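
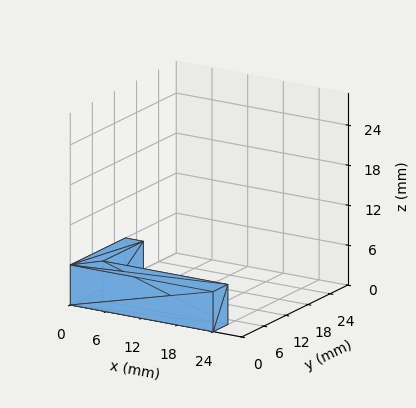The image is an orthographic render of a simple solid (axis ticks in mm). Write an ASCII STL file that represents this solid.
Reading the render: the shape is an L-shaped prism: outer 24 × 15 mm, arm thicknesses ≈ 4 mm (horizontal) and 3 mm (vertical), extruded 6 mm in z (dimensions read to the nearest mm from the axis ticks). For the STL, each face is triangulated and given an outward normal.

solid part
  facet normal 0.0000 0.0000 -1.0000
    outer loop
      vertex 24.000 4.000 0.000
      vertex 24.000 0.000 0.000
      vertex 0.000 0.000 0.000
    endloop
  endfacet
  facet normal 0.0000 0.0000 -1.0000
    outer loop
      vertex 3.000 4.000 0.000
      vertex 24.000 4.000 0.000
      vertex 0.000 0.000 0.000
    endloop
  endfacet
  facet normal 0.0000 0.0000 -1.0000
    outer loop
      vertex 3.000 15.000 0.000
      vertex 3.000 4.000 0.000
      vertex 0.000 0.000 0.000
    endloop
  endfacet
  facet normal 0.0000 0.0000 -1.0000
    outer loop
      vertex 0.000 15.000 0.000
      vertex 3.000 15.000 0.000
      vertex 0.000 0.000 0.000
    endloop
  endfacet
  facet normal 0.0000 0.0000 1.0000
    outer loop
      vertex 0.000 0.000 6.000
      vertex 24.000 0.000 6.000
      vertex 24.000 4.000 6.000
    endloop
  endfacet
  facet normal 0.0000 0.0000 1.0000
    outer loop
      vertex 0.000 0.000 6.000
      vertex 24.000 4.000 6.000
      vertex 3.000 4.000 6.000
    endloop
  endfacet
  facet normal 0.0000 0.0000 1.0000
    outer loop
      vertex 0.000 0.000 6.000
      vertex 3.000 4.000 6.000
      vertex 3.000 15.000 6.000
    endloop
  endfacet
  facet normal 0.0000 0.0000 1.0000
    outer loop
      vertex 0.000 0.000 6.000
      vertex 3.000 15.000 6.000
      vertex 0.000 15.000 6.000
    endloop
  endfacet
  facet normal 0.0000 -1.0000 0.0000
    outer loop
      vertex 0.000 0.000 0.000
      vertex 24.000 0.000 0.000
      vertex 24.000 0.000 6.000
    endloop
  endfacet
  facet normal 0.0000 -1.0000 0.0000
    outer loop
      vertex 0.000 0.000 0.000
      vertex 24.000 0.000 6.000
      vertex 0.000 0.000 6.000
    endloop
  endfacet
  facet normal 1.0000 0.0000 0.0000
    outer loop
      vertex 24.000 0.000 0.000
      vertex 24.000 4.000 0.000
      vertex 24.000 4.000 6.000
    endloop
  endfacet
  facet normal 1.0000 0.0000 0.0000
    outer loop
      vertex 24.000 0.000 0.000
      vertex 24.000 4.000 6.000
      vertex 24.000 0.000 6.000
    endloop
  endfacet
  facet normal 0.0000 1.0000 0.0000
    outer loop
      vertex 24.000 4.000 0.000
      vertex 3.000 4.000 0.000
      vertex 3.000 4.000 6.000
    endloop
  endfacet
  facet normal 0.0000 1.0000 0.0000
    outer loop
      vertex 24.000 4.000 0.000
      vertex 3.000 4.000 6.000
      vertex 24.000 4.000 6.000
    endloop
  endfacet
  facet normal 1.0000 0.0000 0.0000
    outer loop
      vertex 3.000 4.000 0.000
      vertex 3.000 15.000 0.000
      vertex 3.000 15.000 6.000
    endloop
  endfacet
  facet normal 1.0000 0.0000 0.0000
    outer loop
      vertex 3.000 4.000 0.000
      vertex 3.000 15.000 6.000
      vertex 3.000 4.000 6.000
    endloop
  endfacet
  facet normal 0.0000 1.0000 0.0000
    outer loop
      vertex 3.000 15.000 0.000
      vertex 0.000 15.000 0.000
      vertex 0.000 15.000 6.000
    endloop
  endfacet
  facet normal 0.0000 1.0000 0.0000
    outer loop
      vertex 3.000 15.000 0.000
      vertex 0.000 15.000 6.000
      vertex 3.000 15.000 6.000
    endloop
  endfacet
  facet normal -1.0000 0.0000 0.0000
    outer loop
      vertex 0.000 15.000 0.000
      vertex 0.000 0.000 0.000
      vertex 0.000 0.000 6.000
    endloop
  endfacet
  facet normal -1.0000 0.0000 0.0000
    outer loop
      vertex 0.000 15.000 0.000
      vertex 0.000 0.000 6.000
      vertex 0.000 15.000 6.000
    endloop
  endfacet
endsolid part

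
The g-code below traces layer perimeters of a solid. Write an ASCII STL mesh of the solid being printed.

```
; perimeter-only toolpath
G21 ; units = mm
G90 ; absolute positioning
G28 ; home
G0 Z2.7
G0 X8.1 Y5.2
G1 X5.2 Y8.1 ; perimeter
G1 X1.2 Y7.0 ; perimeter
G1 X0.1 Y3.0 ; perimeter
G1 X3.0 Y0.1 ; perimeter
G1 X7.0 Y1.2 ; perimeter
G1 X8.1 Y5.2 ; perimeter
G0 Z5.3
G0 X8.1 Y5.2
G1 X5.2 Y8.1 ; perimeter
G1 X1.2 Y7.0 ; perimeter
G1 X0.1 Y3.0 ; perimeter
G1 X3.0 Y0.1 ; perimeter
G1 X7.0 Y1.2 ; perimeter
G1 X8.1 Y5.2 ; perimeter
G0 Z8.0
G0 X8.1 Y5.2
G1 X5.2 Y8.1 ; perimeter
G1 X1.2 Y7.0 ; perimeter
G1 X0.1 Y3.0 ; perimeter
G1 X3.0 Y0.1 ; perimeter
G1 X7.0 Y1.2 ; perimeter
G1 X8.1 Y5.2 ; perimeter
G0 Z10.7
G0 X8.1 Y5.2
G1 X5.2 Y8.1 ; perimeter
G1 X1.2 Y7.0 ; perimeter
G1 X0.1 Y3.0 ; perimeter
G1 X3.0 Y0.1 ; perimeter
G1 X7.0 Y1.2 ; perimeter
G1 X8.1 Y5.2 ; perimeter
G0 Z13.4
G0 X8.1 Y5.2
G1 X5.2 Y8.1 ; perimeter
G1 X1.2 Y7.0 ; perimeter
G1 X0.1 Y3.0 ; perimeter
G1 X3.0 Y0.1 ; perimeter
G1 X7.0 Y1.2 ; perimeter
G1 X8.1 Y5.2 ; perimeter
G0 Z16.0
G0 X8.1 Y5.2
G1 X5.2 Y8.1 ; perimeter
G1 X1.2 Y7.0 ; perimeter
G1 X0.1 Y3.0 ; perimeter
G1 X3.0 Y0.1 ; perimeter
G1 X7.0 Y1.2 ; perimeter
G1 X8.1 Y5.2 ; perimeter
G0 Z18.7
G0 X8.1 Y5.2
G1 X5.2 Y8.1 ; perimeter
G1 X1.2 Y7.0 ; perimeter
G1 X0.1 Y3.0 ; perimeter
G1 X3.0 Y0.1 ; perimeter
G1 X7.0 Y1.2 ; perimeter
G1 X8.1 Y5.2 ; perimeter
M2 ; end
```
solid part
  facet normal 0.0000 0.0000 -1.0000
    outer loop
      vertex 1.2 7.0 0.0
      vertex 5.2 8.1 0.0
      vertex 8.1 5.2 0.0
    endloop
  endfacet
  facet normal 0.0000 0.0000 -1.0000
    outer loop
      vertex 0.1 3.0 0.0
      vertex 1.2 7.0 0.0
      vertex 8.1 5.2 0.0
    endloop
  endfacet
  facet normal 0.0000 0.0000 -1.0000
    outer loop
      vertex 3.0 0.1 0.0
      vertex 0.1 3.0 0.0
      vertex 8.1 5.2 0.0
    endloop
  endfacet
  facet normal 0.0000 0.0000 -1.0000
    outer loop
      vertex 7.0 1.2 0.0
      vertex 3.0 0.1 0.0
      vertex 8.1 5.2 0.0
    endloop
  endfacet
  facet normal 0.0000 0.0000 1.0000
    outer loop
      vertex 8.1 5.2 18.7
      vertex 5.2 8.1 18.7
      vertex 1.2 7.0 18.7
    endloop
  endfacet
  facet normal 0.0000 0.0000 1.0000
    outer loop
      vertex 8.1 5.2 18.7
      vertex 1.2 7.0 18.7
      vertex 0.1 3.0 18.7
    endloop
  endfacet
  facet normal 0.0000 0.0000 1.0000
    outer loop
      vertex 8.1 5.2 18.7
      vertex 0.1 3.0 18.7
      vertex 3.0 0.1 18.7
    endloop
  endfacet
  facet normal 0.0000 0.0000 1.0000
    outer loop
      vertex 8.1 5.2 18.7
      vertex 3.0 0.1 18.7
      vertex 7.0 1.2 18.7
    endloop
  endfacet
  facet normal 0.7071 0.7071 0.0000
    outer loop
      vertex 8.1 5.2 0.0
      vertex 5.2 8.1 0.0
      vertex 5.2 8.1 18.7
    endloop
  endfacet
  facet normal 0.7071 0.7071 0.0000
    outer loop
      vertex 8.1 5.2 0.0
      vertex 5.2 8.1 18.7
      vertex 8.1 5.2 18.7
    endloop
  endfacet
  facet normal -0.2652 0.9642 0.0000
    outer loop
      vertex 5.2 8.1 0.0
      vertex 1.2 7.0 0.0
      vertex 1.2 7.0 18.7
    endloop
  endfacet
  facet normal -0.2652 0.9642 0.0000
    outer loop
      vertex 5.2 8.1 0.0
      vertex 1.2 7.0 18.7
      vertex 5.2 8.1 18.7
    endloop
  endfacet
  facet normal -0.9642 0.2652 0.0000
    outer loop
      vertex 1.2 7.0 0.0
      vertex 0.1 3.0 0.0
      vertex 0.1 3.0 18.7
    endloop
  endfacet
  facet normal -0.9642 0.2652 0.0000
    outer loop
      vertex 1.2 7.0 0.0
      vertex 0.1 3.0 18.7
      vertex 1.2 7.0 18.7
    endloop
  endfacet
  facet normal -0.7071 -0.7071 0.0000
    outer loop
      vertex 0.1 3.0 0.0
      vertex 3.0 0.1 0.0
      vertex 3.0 0.1 18.7
    endloop
  endfacet
  facet normal -0.7071 -0.7071 0.0000
    outer loop
      vertex 0.1 3.0 0.0
      vertex 3.0 0.1 18.7
      vertex 0.1 3.0 18.7
    endloop
  endfacet
  facet normal 0.2652 -0.9642 0.0000
    outer loop
      vertex 3.0 0.1 0.0
      vertex 7.0 1.2 0.0
      vertex 7.0 1.2 18.7
    endloop
  endfacet
  facet normal 0.2652 -0.9642 0.0000
    outer loop
      vertex 3.0 0.1 0.0
      vertex 7.0 1.2 18.7
      vertex 3.0 0.1 18.7
    endloop
  endfacet
  facet normal 0.9642 -0.2652 0.0000
    outer loop
      vertex 7.0 1.2 0.0
      vertex 8.1 5.2 0.0
      vertex 8.1 5.2 18.7
    endloop
  endfacet
  facet normal 0.9642 -0.2652 0.0000
    outer loop
      vertex 7.0 1.2 0.0
      vertex 8.1 5.2 18.7
      vertex 7.0 1.2 18.7
    endloop
  endfacet
endsolid part

The G0 Z moves step by Δz≈2.7 mm. Every layer's G1 loop is the same polygon, so the solid is a straight extrusion of it from z=0 to z≈18.7. Closing with flat bottom and top caps and triangulating gives 20 facets — a regular 6-sided prism (a cylinder approximated with 6 flat sides), circumscribed radius ≈ 4.1 mm, height ≈ 18.7 mm.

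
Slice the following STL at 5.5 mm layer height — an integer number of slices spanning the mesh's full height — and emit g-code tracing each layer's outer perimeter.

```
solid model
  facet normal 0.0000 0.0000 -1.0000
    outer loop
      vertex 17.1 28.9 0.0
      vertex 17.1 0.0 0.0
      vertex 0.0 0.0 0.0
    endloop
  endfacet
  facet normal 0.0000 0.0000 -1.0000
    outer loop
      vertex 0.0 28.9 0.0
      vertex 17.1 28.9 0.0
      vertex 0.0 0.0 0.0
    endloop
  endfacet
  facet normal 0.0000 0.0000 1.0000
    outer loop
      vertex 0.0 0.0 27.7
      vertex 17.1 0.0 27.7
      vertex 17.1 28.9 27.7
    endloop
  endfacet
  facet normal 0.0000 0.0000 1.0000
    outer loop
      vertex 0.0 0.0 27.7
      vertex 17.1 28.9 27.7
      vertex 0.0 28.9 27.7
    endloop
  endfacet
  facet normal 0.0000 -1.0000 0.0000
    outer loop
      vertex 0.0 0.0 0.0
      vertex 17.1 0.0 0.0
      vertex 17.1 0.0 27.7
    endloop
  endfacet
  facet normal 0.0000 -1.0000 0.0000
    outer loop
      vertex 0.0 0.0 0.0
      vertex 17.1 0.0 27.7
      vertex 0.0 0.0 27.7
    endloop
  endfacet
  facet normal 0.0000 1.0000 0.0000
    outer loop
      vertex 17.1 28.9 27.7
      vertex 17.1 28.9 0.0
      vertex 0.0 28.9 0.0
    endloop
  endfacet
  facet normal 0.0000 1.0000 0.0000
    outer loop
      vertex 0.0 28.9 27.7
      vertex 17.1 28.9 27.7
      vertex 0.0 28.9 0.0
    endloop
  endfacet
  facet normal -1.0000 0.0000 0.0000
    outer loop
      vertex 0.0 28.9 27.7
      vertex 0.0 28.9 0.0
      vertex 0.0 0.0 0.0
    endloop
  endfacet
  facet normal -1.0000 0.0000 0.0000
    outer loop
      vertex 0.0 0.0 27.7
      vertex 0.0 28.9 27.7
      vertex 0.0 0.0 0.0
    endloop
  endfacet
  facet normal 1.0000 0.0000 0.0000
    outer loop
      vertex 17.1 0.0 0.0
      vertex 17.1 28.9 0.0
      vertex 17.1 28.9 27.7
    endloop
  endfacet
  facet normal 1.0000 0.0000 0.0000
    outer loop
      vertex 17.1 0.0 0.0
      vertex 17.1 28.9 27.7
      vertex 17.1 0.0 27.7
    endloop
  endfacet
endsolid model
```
; perimeter-only toolpath
G21 ; units = mm
G90 ; absolute positioning
G28 ; home
; layer 1
G0 Z5.5
G0 X0.0 Y0.0
G1 X17.1 Y0.0
G1 X17.1 Y28.9
G1 X0.0 Y28.9
G1 X0.0 Y0.0
; layer 2
G0 Z11.1
G0 X0.0 Y0.0
G1 X17.1 Y0.0
G1 X17.1 Y28.9
G1 X0.0 Y28.9
G1 X0.0 Y0.0
; layer 3
G0 Z16.6
G0 X0.0 Y0.0
G1 X17.1 Y0.0
G1 X17.1 Y28.9
G1 X0.0 Y28.9
G1 X0.0 Y0.0
; layer 4
G0 Z22.2
G0 X0.0 Y0.0
G1 X17.1 Y0.0
G1 X17.1 Y28.9
G1 X0.0 Y28.9
G1 X0.0 Y0.0
; layer 5
G0 Z27.7
G0 X0.0 Y0.0
G1 X17.1 Y0.0
G1 X17.1 Y28.9
G1 X0.0 Y28.9
G1 X0.0 Y0.0
M2 ; end

The solid is a rectangular box, roughly 17.1 × 28.9 mm footprint and 27.7 mm tall. Slicing at Δz = 5.5 mm — 5 equal slices spanning the solid's height, so layer i sits at z = i·h/5 — gives 5 non-empty perimeters. Each is a 4-segment closed polygon; G0 lifts to the layer z and rapids to the start vertex, then G1 traces the edges.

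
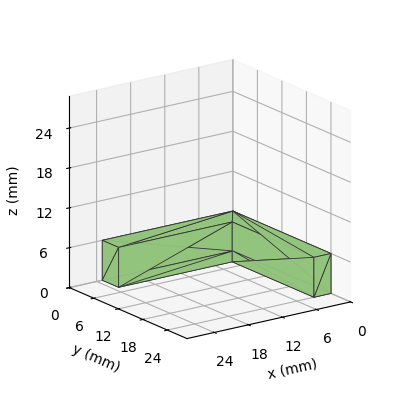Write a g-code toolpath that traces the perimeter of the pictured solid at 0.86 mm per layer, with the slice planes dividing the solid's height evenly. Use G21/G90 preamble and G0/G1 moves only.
Reading the render: the shape is an L-shaped prism: outer 23 × 24 mm, arm thicknesses ≈ 4 mm (horizontal) and 3 mm (vertical), extruded 6 mm in z (dimensions read to the nearest mm from the axis ticks). For the g-code, the solid's height is divided into equal slices at the stated Δz and each level perimeter traced with G1 moves after a G0 lift.

; perimeter-only toolpath
G21 ; units = mm
G90 ; absolute positioning
G28 ; home
; layer 1
G0 Z0.86
G0 X0.00 Y0.00
G1 X23.00 Y0.00
G1 X23.00 Y4.00
G1 X3.00 Y4.00
G1 X3.00 Y24.00
G1 X0.00 Y24.00
G1 X0.00 Y0.00
; layer 2
G0 Z1.71
G0 X0.00 Y0.00
G1 X23.00 Y0.00
G1 X23.00 Y4.00
G1 X3.00 Y4.00
G1 X3.00 Y24.00
G1 X0.00 Y24.00
G1 X0.00 Y0.00
; layer 3
G0 Z2.57
G0 X0.00 Y0.00
G1 X23.00 Y0.00
G1 X23.00 Y4.00
G1 X3.00 Y4.00
G1 X3.00 Y24.00
G1 X0.00 Y24.00
G1 X0.00 Y0.00
; layer 4
G0 Z3.43
G0 X0.00 Y0.00
G1 X23.00 Y0.00
G1 X23.00 Y4.00
G1 X3.00 Y4.00
G1 X3.00 Y24.00
G1 X0.00 Y24.00
G1 X0.00 Y0.00
; layer 5
G0 Z4.29
G0 X0.00 Y0.00
G1 X23.00 Y0.00
G1 X23.00 Y4.00
G1 X3.00 Y4.00
G1 X3.00 Y24.00
G1 X0.00 Y24.00
G1 X0.00 Y0.00
; layer 6
G0 Z5.14
G0 X0.00 Y0.00
G1 X23.00 Y0.00
G1 X23.00 Y4.00
G1 X3.00 Y4.00
G1 X3.00 Y24.00
G1 X0.00 Y24.00
G1 X0.00 Y0.00
; layer 7
G0 Z6.00
G0 X0.00 Y0.00
G1 X23.00 Y0.00
G1 X23.00 Y4.00
G1 X3.00 Y4.00
G1 X3.00 Y24.00
G1 X0.00 Y24.00
G1 X0.00 Y0.00
M2 ; end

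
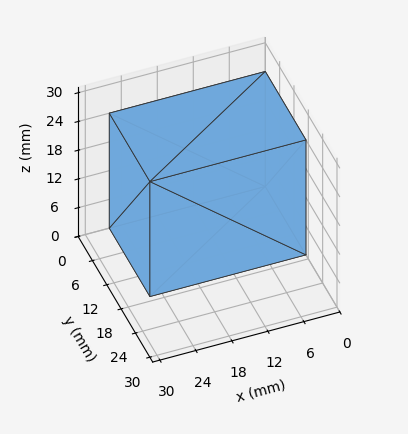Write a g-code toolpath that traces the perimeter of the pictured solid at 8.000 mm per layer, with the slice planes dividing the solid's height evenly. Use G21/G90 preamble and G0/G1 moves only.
Reading the render: the shape is a rectangular box, roughly 26 × 17 mm footprint and 24 mm tall (dimensions read to the nearest mm from the axis ticks). For the g-code, the solid's height is divided into equal slices at the stated Δz and each level perimeter traced with G1 moves after a G0 lift.

; perimeter-only toolpath
G21 ; units = mm
G90 ; absolute positioning
G28 ; home
; layer 1
G0 Z8.000
G0 X0.000 Y0.000
G1 X26.000 Y0.000
G1 X26.000 Y17.000
G1 X0.000 Y17.000
G1 X0.000 Y0.000
; layer 2
G0 Z16.000
G0 X0.000 Y0.000
G1 X26.000 Y0.000
G1 X26.000 Y17.000
G1 X0.000 Y17.000
G1 X0.000 Y0.000
; layer 3
G0 Z24.000
G0 X0.000 Y0.000
G1 X26.000 Y0.000
G1 X26.000 Y17.000
G1 X0.000 Y17.000
G1 X0.000 Y0.000
M2 ; end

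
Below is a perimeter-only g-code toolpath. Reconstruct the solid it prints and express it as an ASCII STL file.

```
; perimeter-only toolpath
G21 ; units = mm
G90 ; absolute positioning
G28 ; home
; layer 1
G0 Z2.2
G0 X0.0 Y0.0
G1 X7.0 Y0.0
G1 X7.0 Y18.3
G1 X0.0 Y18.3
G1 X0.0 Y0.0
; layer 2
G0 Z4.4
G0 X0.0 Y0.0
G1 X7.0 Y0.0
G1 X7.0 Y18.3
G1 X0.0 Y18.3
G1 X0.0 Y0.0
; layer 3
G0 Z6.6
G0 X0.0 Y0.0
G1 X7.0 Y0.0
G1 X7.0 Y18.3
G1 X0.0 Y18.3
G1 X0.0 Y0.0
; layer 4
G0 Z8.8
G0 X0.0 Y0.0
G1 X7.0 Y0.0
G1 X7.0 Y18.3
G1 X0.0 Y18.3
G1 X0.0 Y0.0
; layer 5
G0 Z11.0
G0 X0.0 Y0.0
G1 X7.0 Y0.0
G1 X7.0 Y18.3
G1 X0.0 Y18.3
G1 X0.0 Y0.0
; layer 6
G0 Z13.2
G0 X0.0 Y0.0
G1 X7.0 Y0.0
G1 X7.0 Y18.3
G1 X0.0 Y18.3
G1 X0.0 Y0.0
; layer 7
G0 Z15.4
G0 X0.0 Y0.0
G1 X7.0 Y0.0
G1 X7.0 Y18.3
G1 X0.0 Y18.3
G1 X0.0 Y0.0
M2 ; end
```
solid part
  facet normal 0.0000 0.0000 -1.0000
    outer loop
      vertex 7.0 18.3 0.0
      vertex 7.0 0.0 0.0
      vertex 0.0 0.0 0.0
    endloop
  endfacet
  facet normal 0.0000 0.0000 -1.0000
    outer loop
      vertex 0.0 18.3 0.0
      vertex 7.0 18.3 0.0
      vertex 0.0 0.0 0.0
    endloop
  endfacet
  facet normal 0.0000 0.0000 1.0000
    outer loop
      vertex 0.0 0.0 15.4
      vertex 7.0 0.0 15.4
      vertex 7.0 18.3 15.4
    endloop
  endfacet
  facet normal 0.0000 0.0000 1.0000
    outer loop
      vertex 0.0 0.0 15.4
      vertex 7.0 18.3 15.4
      vertex 0.0 18.3 15.4
    endloop
  endfacet
  facet normal 0.0000 -1.0000 0.0000
    outer loop
      vertex 0.0 0.0 0.0
      vertex 7.0 0.0 0.0
      vertex 7.0 0.0 15.4
    endloop
  endfacet
  facet normal 0.0000 -1.0000 0.0000
    outer loop
      vertex 0.0 0.0 0.0
      vertex 7.0 0.0 15.4
      vertex 0.0 0.0 15.4
    endloop
  endfacet
  facet normal 0.0000 1.0000 0.0000
    outer loop
      vertex 7.0 18.3 15.4
      vertex 7.0 18.3 0.0
      vertex 0.0 18.3 0.0
    endloop
  endfacet
  facet normal 0.0000 1.0000 0.0000
    outer loop
      vertex 0.0 18.3 15.4
      vertex 7.0 18.3 15.4
      vertex 0.0 18.3 0.0
    endloop
  endfacet
  facet normal -1.0000 0.0000 0.0000
    outer loop
      vertex 0.0 18.3 15.4
      vertex 0.0 18.3 0.0
      vertex 0.0 0.0 0.0
    endloop
  endfacet
  facet normal -1.0000 0.0000 0.0000
    outer loop
      vertex 0.0 0.0 15.4
      vertex 0.0 18.3 15.4
      vertex 0.0 0.0 0.0
    endloop
  endfacet
  facet normal 1.0000 0.0000 0.0000
    outer loop
      vertex 7.0 0.0 0.0
      vertex 7.0 18.3 0.0
      vertex 7.0 18.3 15.4
    endloop
  endfacet
  facet normal 1.0000 0.0000 0.0000
    outer loop
      vertex 7.0 0.0 0.0
      vertex 7.0 18.3 15.4
      vertex 7.0 0.0 15.4
    endloop
  endfacet
endsolid part

The G0 Z moves step by Δz≈2.2 mm. Every layer's G1 loop is the same polygon, so the solid is a straight extrusion of it from z=0 to z≈15.4. Closing with flat bottom and top caps and triangulating gives 12 facets — a rectangular box, roughly 7 × 18.3 mm footprint and 15.4 mm tall.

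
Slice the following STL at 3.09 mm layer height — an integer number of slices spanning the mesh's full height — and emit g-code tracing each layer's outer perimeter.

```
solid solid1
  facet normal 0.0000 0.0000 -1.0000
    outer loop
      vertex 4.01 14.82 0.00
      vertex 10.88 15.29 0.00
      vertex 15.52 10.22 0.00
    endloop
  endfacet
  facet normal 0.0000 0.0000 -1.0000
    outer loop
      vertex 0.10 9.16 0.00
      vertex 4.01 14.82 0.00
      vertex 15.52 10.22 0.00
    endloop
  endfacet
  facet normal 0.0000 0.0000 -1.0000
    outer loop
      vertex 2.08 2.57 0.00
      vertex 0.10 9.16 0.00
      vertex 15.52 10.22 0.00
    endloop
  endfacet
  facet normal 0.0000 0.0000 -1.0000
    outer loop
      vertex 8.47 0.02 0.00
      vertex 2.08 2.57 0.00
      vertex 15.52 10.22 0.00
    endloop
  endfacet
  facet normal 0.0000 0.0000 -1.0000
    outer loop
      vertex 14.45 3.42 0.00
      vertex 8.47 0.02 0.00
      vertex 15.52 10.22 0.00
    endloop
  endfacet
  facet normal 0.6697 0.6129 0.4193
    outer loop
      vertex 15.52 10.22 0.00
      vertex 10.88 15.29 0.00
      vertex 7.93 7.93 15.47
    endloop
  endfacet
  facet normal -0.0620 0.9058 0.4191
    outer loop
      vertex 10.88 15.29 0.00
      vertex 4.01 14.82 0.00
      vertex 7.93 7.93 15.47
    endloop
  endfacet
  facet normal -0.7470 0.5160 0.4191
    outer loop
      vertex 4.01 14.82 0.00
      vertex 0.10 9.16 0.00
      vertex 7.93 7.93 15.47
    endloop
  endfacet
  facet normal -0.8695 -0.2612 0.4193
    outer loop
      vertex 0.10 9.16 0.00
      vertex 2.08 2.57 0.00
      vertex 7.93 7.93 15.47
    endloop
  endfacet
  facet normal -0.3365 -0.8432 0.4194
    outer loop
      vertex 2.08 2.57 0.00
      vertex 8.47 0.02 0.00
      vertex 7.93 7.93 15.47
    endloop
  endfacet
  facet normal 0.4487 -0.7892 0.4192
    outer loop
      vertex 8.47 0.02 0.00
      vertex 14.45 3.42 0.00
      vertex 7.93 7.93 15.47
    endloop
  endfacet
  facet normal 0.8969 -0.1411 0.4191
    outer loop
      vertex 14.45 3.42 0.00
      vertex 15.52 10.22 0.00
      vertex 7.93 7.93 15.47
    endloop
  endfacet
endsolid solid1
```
; perimeter-only toolpath
G21 ; units = mm
G90 ; absolute positioning
G28 ; home
; layer 1
G0 Z3.09
G0 X14.00 Y9.76
G1 X10.29 Y13.82
G1 X4.79 Y13.44
G1 X1.67 Y8.91
G1 X3.25 Y3.64
G1 X8.36 Y1.60
G1 X13.15 Y4.32
G1 X14.00 Y9.76
; layer 2
G0 Z6.19
G0 X12.48 Y9.30
G1 X9.70 Y12.35
G1 X5.58 Y12.06
G1 X3.23 Y8.67
G1 X4.42 Y4.71
G1 X8.25 Y3.18
G1 X11.84 Y5.22
G1 X12.48 Y9.30
; layer 3
G0 Z9.28
G0 X10.97 Y8.85
G1 X9.11 Y10.87
G1 X6.36 Y10.69
G1 X4.80 Y8.42
G1 X5.59 Y5.79
G1 X8.15 Y4.77
G1 X10.54 Y6.13
G1 X10.97 Y8.85
; layer 4
G0 Z12.38
G0 X9.45 Y8.39
G1 X8.52 Y9.40
G1 X7.15 Y9.31
G1 X6.36 Y8.18
G1 X6.76 Y6.86
G1 X8.04 Y6.35
G1 X9.23 Y7.03
G1 X9.45 Y8.39
M2 ; end

The solid is a regular 7-sided pyramid, base circumscribed radius ≈ 7.93 mm, apex at z ≈ 15.5 mm. Slicing at Δz = 3.09 mm — 5 equal slices spanning the solid's height, so layer i sits at z = i·h/5 — gives 4 non-empty perimeters. Each is a 7-segment closed polygon; G0 lifts to the layer z and rapids to the start vertex, then G1 traces the edges. The cross-section shrinks linearly with z (the slice at the apex is degenerate and omitted).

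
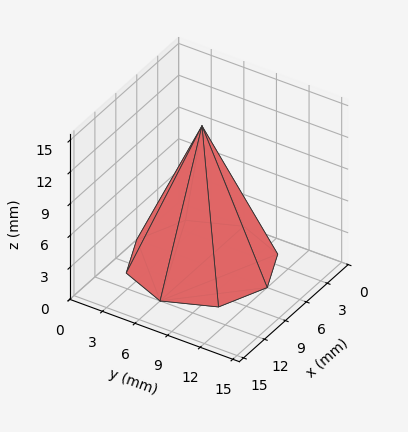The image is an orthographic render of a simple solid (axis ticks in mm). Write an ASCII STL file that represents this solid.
Reading the render: the shape is a regular 8-sided pyramid, base circumscribed radius ≈ 6 mm, apex at z ≈ 13 mm (dimensions read to the nearest mm from the axis ticks). For the STL, each face is triangulated and given an outward normal.

solid part
  facet normal 0.0000 0.0000 -1.0000
    outer loop
      vertex 6.000 12.000 0.000
      vertex 10.243 10.243 0.000
      vertex 12.000 6.000 0.000
    endloop
  endfacet
  facet normal 0.0000 0.0000 -1.0000
    outer loop
      vertex 1.757 10.243 0.000
      vertex 6.000 12.000 0.000
      vertex 12.000 6.000 0.000
    endloop
  endfacet
  facet normal 0.0000 0.0000 -1.0000
    outer loop
      vertex 0.000 6.000 0.000
      vertex 1.757 10.243 0.000
      vertex 12.000 6.000 0.000
    endloop
  endfacet
  facet normal 0.0000 0.0000 -1.0000
    outer loop
      vertex 1.757 1.757 0.000
      vertex 0.000 6.000 0.000
      vertex 12.000 6.000 0.000
    endloop
  endfacet
  facet normal 0.0000 0.0000 -1.0000
    outer loop
      vertex 6.000 0.000 0.000
      vertex 1.757 1.757 0.000
      vertex 12.000 6.000 0.000
    endloop
  endfacet
  facet normal 0.0000 0.0000 -1.0000
    outer loop
      vertex 10.243 1.757 0.000
      vertex 6.000 0.000 0.000
      vertex 12.000 6.000 0.000
    endloop
  endfacet
  facet normal 0.8499 0.3519 0.3922
    outer loop
      vertex 12.000 6.000 0.000
      vertex 10.243 10.243 0.000
      vertex 6.000 6.000 13.000
    endloop
  endfacet
  facet normal 0.3519 0.8499 0.3922
    outer loop
      vertex 10.243 10.243 0.000
      vertex 6.000 12.000 0.000
      vertex 6.000 6.000 13.000
    endloop
  endfacet
  facet normal -0.3519 0.8499 0.3922
    outer loop
      vertex 6.000 12.000 0.000
      vertex 1.757 10.243 0.000
      vertex 6.000 6.000 13.000
    endloop
  endfacet
  facet normal -0.8499 0.3519 0.3922
    outer loop
      vertex 1.757 10.243 0.000
      vertex 0.000 6.000 0.000
      vertex 6.000 6.000 13.000
    endloop
  endfacet
  facet normal -0.8499 -0.3519 0.3922
    outer loop
      vertex 0.000 6.000 0.000
      vertex 1.757 1.757 0.000
      vertex 6.000 6.000 13.000
    endloop
  endfacet
  facet normal -0.3519 -0.8499 0.3922
    outer loop
      vertex 1.757 1.757 0.000
      vertex 6.000 0.000 0.000
      vertex 6.000 6.000 13.000
    endloop
  endfacet
  facet normal 0.3519 -0.8499 0.3922
    outer loop
      vertex 6.000 0.000 0.000
      vertex 10.243 1.757 0.000
      vertex 6.000 6.000 13.000
    endloop
  endfacet
  facet normal 0.8499 -0.3519 0.3922
    outer loop
      vertex 10.243 1.757 0.000
      vertex 12.000 6.000 0.000
      vertex 6.000 6.000 13.000
    endloop
  endfacet
endsolid part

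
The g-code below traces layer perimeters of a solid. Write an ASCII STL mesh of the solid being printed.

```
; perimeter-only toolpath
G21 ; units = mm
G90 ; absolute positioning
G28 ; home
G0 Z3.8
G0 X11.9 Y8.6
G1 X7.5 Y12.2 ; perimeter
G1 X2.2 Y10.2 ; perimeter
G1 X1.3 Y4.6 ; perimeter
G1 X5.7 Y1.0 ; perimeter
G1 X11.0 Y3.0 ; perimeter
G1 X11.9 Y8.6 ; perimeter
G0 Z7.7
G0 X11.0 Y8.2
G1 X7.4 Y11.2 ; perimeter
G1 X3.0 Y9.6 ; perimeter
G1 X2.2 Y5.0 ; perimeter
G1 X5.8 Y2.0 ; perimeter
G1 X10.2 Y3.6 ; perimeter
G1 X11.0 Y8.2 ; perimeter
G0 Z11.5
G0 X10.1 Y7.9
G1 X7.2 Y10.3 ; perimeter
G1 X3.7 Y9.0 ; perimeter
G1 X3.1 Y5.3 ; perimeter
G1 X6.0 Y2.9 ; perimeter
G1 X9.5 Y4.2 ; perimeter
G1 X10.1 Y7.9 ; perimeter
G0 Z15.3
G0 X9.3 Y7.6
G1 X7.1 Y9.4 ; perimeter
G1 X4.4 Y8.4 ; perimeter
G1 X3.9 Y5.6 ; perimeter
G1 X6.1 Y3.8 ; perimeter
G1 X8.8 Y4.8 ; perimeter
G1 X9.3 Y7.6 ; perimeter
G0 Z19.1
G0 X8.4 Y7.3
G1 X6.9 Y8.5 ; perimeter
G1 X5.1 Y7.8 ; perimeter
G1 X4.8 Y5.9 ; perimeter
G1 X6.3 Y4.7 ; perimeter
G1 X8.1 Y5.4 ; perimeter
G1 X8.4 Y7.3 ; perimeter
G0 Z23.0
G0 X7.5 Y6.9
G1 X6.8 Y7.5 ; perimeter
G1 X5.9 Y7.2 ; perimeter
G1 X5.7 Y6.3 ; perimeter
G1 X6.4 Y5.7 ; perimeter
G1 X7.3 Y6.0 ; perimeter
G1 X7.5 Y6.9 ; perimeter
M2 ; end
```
solid part
  facet normal 0.0000 0.0000 -1.0000
    outer loop
      vertex 1.5 10.8 0.0
      vertex 7.7 13.1 0.0
      vertex 12.8 8.9 0.0
    endloop
  endfacet
  facet normal 0.0000 0.0000 -1.0000
    outer loop
      vertex 0.4 4.3 0.0
      vertex 1.5 10.8 0.0
      vertex 12.8 8.9 0.0
    endloop
  endfacet
  facet normal 0.0000 0.0000 -1.0000
    outer loop
      vertex 5.5 0.1 0.0
      vertex 0.4 4.3 0.0
      vertex 12.8 8.9 0.0
    endloop
  endfacet
  facet normal 0.0000 0.0000 -1.0000
    outer loop
      vertex 11.7 2.4 0.0
      vertex 5.5 0.1 0.0
      vertex 12.8 8.9 0.0
    endloop
  endfacet
  facet normal 0.6217 0.7549 0.2086
    outer loop
      vertex 12.8 8.9 0.0
      vertex 7.7 13.1 0.0
      vertex 6.6 6.6 26.8
    endloop
  endfacet
  facet normal -0.3402 0.9170 0.2084
    outer loop
      vertex 7.7 13.1 0.0
      vertex 1.5 10.8 0.0
      vertex 6.6 6.6 26.8
    endloop
  endfacet
  facet normal -0.9642 0.1632 0.2091
    outer loop
      vertex 1.5 10.8 0.0
      vertex 0.4 4.3 0.0
      vertex 6.6 6.6 26.8
    endloop
  endfacet
  facet normal -0.6217 -0.7549 0.2086
    outer loop
      vertex 0.4 4.3 0.0
      vertex 5.5 0.1 0.0
      vertex 6.6 6.6 26.8
    endloop
  endfacet
  facet normal 0.3402 -0.9170 0.2084
    outer loop
      vertex 5.5 0.1 0.0
      vertex 11.7 2.4 0.0
      vertex 6.6 6.6 26.8
    endloop
  endfacet
  facet normal 0.9642 -0.1632 0.2091
    outer loop
      vertex 11.7 2.4 0.0
      vertex 12.8 8.9 0.0
      vertex 6.6 6.6 26.8
    endloop
  endfacet
endsolid part

The G0 Z moves step by Δz≈3.8 mm. The G1 loops shrink linearly with z, so the solid tapers from its base footprint up to z≈26.8. Closing with a flat bottom cap and the tapered top and triangulating gives 10 facets — a regular 6-sided pyramid, base circumscribed radius ≈ 6.6 mm, apex at z ≈ 26.8 mm.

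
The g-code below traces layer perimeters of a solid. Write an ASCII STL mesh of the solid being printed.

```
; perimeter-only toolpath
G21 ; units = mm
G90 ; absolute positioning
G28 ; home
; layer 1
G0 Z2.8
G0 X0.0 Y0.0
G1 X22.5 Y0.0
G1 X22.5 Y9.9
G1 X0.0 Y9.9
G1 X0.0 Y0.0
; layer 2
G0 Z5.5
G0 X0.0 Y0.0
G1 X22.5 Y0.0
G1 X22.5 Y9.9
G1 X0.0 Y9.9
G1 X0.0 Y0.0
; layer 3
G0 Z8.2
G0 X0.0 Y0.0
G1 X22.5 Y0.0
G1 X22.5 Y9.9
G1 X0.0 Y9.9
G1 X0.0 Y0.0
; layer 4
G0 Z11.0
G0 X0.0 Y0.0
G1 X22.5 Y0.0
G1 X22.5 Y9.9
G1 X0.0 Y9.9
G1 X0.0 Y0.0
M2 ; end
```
solid part
  facet normal 0.0000 0.0000 -1.0000
    outer loop
      vertex 22.5 9.9 0.0
      vertex 22.5 0.0 0.0
      vertex 0.0 0.0 0.0
    endloop
  endfacet
  facet normal 0.0000 0.0000 -1.0000
    outer loop
      vertex 0.0 9.9 0.0
      vertex 22.5 9.9 0.0
      vertex 0.0 0.0 0.0
    endloop
  endfacet
  facet normal 0.0000 0.0000 1.0000
    outer loop
      vertex 0.0 0.0 11.0
      vertex 22.5 0.0 11.0
      vertex 22.5 9.9 11.0
    endloop
  endfacet
  facet normal 0.0000 0.0000 1.0000
    outer loop
      vertex 0.0 0.0 11.0
      vertex 22.5 9.9 11.0
      vertex 0.0 9.9 11.0
    endloop
  endfacet
  facet normal 0.0000 -1.0000 0.0000
    outer loop
      vertex 0.0 0.0 0.0
      vertex 22.5 0.0 0.0
      vertex 22.5 0.0 11.0
    endloop
  endfacet
  facet normal 0.0000 -1.0000 0.0000
    outer loop
      vertex 0.0 0.0 0.0
      vertex 22.5 0.0 11.0
      vertex 0.0 0.0 11.0
    endloop
  endfacet
  facet normal 0.0000 1.0000 0.0000
    outer loop
      vertex 22.5 9.9 11.0
      vertex 22.5 9.9 0.0
      vertex 0.0 9.9 0.0
    endloop
  endfacet
  facet normal 0.0000 1.0000 0.0000
    outer loop
      vertex 0.0 9.9 11.0
      vertex 22.5 9.9 11.0
      vertex 0.0 9.9 0.0
    endloop
  endfacet
  facet normal -1.0000 0.0000 0.0000
    outer loop
      vertex 0.0 9.9 11.0
      vertex 0.0 9.9 0.0
      vertex 0.0 0.0 0.0
    endloop
  endfacet
  facet normal -1.0000 0.0000 0.0000
    outer loop
      vertex 0.0 0.0 11.0
      vertex 0.0 9.9 11.0
      vertex 0.0 0.0 0.0
    endloop
  endfacet
  facet normal 1.0000 0.0000 0.0000
    outer loop
      vertex 22.5 0.0 0.0
      vertex 22.5 9.9 0.0
      vertex 22.5 9.9 11.0
    endloop
  endfacet
  facet normal 1.0000 0.0000 0.0000
    outer loop
      vertex 22.5 0.0 0.0
      vertex 22.5 9.9 11.0
      vertex 22.5 0.0 11.0
    endloop
  endfacet
endsolid part

The G0 Z moves step by Δz≈2.8 mm. Every layer's G1 loop is the same polygon, so the solid is a straight extrusion of it from z=0 to z≈11. Closing with flat bottom and top caps and triangulating gives 12 facets — a rectangular box, roughly 22.5 × 9.9 mm footprint and 11 mm tall.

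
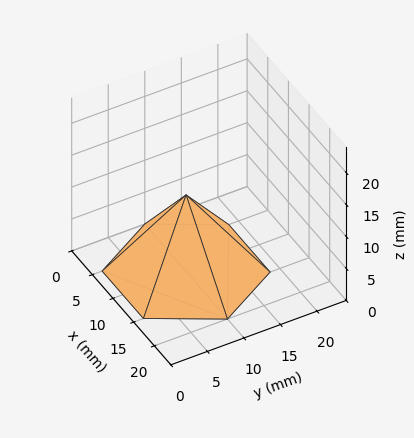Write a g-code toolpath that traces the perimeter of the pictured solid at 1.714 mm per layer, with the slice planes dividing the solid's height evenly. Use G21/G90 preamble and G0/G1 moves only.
Reading the render: the shape is a regular 6-sided pyramid, base circumscribed radius ≈ 10 mm, apex at z ≈ 12 mm (dimensions read to the nearest mm from the axis ticks). For the g-code, the solid's height is divided into equal slices at the stated Δz and each level perimeter traced with G1 moves after a G0 lift.

; perimeter-only toolpath
G21 ; units = mm
G90 ; absolute positioning
G28 ; home
; layer 1
G0 Z1.714
G0 X18.571 Y10.000
G1 X14.286 Y17.423
G1 X5.714 Y17.423
G1 X1.429 Y10.000
G1 X5.714 Y2.577
G1 X14.286 Y2.577
G1 X18.571 Y10.000
; layer 2
G0 Z3.429
G0 X17.143 Y10.000
G1 X13.571 Y16.186
G1 X6.429 Y16.186
G1 X2.857 Y10.000
G1 X6.429 Y3.814
G1 X13.571 Y3.814
G1 X17.143 Y10.000
; layer 3
G0 Z5.143
G0 X15.714 Y10.000
G1 X12.857 Y14.949
G1 X7.143 Y14.949
G1 X4.286 Y10.000
G1 X7.143 Y5.051
G1 X12.857 Y5.051
G1 X15.714 Y10.000
; layer 4
G0 Z6.857
G0 X14.286 Y10.000
G1 X12.143 Y13.711
G1 X7.857 Y13.711
G1 X5.714 Y10.000
G1 X7.857 Y6.289
G1 X12.143 Y6.289
G1 X14.286 Y10.000
; layer 5
G0 Z8.571
G0 X12.857 Y10.000
G1 X11.429 Y12.474
G1 X8.571 Y12.474
G1 X7.143 Y10.000
G1 X8.571 Y7.526
G1 X11.429 Y7.526
G1 X12.857 Y10.000
; layer 6
G0 Z10.286
G0 X11.429 Y10.000
G1 X10.714 Y11.237
G1 X9.286 Y11.237
G1 X8.571 Y10.000
G1 X9.286 Y8.763
G1 X10.714 Y8.763
G1 X11.429 Y10.000
M2 ; end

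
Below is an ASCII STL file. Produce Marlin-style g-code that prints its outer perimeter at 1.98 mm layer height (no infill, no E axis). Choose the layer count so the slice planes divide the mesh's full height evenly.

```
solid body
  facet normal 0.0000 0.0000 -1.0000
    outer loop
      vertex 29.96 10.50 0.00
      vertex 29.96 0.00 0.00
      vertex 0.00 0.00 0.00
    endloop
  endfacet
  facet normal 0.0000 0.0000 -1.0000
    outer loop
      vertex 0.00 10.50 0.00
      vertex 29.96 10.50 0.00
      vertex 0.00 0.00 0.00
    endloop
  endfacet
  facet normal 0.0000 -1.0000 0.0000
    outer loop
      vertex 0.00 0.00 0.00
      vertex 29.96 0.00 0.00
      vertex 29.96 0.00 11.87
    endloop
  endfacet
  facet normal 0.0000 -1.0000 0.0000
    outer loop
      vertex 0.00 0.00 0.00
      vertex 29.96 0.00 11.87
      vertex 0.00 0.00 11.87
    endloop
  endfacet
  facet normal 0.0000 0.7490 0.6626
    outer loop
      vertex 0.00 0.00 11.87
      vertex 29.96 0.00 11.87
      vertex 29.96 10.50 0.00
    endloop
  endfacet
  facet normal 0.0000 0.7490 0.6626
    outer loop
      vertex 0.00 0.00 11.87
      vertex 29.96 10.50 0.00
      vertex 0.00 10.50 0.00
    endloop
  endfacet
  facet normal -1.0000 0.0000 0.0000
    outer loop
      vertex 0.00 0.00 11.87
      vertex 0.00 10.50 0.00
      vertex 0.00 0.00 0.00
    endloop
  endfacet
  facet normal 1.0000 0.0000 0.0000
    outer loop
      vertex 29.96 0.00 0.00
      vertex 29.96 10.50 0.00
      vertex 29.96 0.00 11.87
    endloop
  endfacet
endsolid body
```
; perimeter-only toolpath
G21 ; units = mm
G90 ; absolute positioning
G28 ; home
; layer 1
G0 Z1.98
G0 X0.00 Y0.00
G1 X29.96 Y0.00
G1 X29.96 Y8.75
G1 X0.00 Y8.75
G1 X0.00 Y0.00
; layer 2
G0 Z3.96
G0 X0.00 Y0.00
G1 X29.96 Y0.00
G1 X29.96 Y7.00
G1 X0.00 Y7.00
G1 X0.00 Y0.00
; layer 3
G0 Z5.93
G0 X0.00 Y0.00
G1 X29.96 Y0.00
G1 X29.96 Y5.25
G1 X0.00 Y5.25
G1 X0.00 Y0.00
; layer 4
G0 Z7.91
G0 X0.00 Y0.00
G1 X29.96 Y0.00
G1 X29.96 Y3.50
G1 X0.00 Y3.50
G1 X0.00 Y0.00
; layer 5
G0 Z9.89
G0 X0.00 Y0.00
G1 X29.96 Y0.00
G1 X29.96 Y1.75
G1 X0.00 Y1.75
G1 X0.00 Y0.00
M2 ; end

The solid is a wedge (ramp): 30 × 10.5 mm base, rising to 11.9 mm along the y=0 edge and sloping linearly to z=0 at y=10.5. Slicing at Δz = 1.98 mm — 6 equal slices spanning the solid's height, so layer i sits at z = i·h/6 — gives 5 non-empty perimeters. Each is a 4-segment closed polygon; G0 lifts to the layer z and rapids to the start vertex, then G1 traces the edges. The cross-section shrinks linearly with z (the slice at the apex is degenerate and omitted).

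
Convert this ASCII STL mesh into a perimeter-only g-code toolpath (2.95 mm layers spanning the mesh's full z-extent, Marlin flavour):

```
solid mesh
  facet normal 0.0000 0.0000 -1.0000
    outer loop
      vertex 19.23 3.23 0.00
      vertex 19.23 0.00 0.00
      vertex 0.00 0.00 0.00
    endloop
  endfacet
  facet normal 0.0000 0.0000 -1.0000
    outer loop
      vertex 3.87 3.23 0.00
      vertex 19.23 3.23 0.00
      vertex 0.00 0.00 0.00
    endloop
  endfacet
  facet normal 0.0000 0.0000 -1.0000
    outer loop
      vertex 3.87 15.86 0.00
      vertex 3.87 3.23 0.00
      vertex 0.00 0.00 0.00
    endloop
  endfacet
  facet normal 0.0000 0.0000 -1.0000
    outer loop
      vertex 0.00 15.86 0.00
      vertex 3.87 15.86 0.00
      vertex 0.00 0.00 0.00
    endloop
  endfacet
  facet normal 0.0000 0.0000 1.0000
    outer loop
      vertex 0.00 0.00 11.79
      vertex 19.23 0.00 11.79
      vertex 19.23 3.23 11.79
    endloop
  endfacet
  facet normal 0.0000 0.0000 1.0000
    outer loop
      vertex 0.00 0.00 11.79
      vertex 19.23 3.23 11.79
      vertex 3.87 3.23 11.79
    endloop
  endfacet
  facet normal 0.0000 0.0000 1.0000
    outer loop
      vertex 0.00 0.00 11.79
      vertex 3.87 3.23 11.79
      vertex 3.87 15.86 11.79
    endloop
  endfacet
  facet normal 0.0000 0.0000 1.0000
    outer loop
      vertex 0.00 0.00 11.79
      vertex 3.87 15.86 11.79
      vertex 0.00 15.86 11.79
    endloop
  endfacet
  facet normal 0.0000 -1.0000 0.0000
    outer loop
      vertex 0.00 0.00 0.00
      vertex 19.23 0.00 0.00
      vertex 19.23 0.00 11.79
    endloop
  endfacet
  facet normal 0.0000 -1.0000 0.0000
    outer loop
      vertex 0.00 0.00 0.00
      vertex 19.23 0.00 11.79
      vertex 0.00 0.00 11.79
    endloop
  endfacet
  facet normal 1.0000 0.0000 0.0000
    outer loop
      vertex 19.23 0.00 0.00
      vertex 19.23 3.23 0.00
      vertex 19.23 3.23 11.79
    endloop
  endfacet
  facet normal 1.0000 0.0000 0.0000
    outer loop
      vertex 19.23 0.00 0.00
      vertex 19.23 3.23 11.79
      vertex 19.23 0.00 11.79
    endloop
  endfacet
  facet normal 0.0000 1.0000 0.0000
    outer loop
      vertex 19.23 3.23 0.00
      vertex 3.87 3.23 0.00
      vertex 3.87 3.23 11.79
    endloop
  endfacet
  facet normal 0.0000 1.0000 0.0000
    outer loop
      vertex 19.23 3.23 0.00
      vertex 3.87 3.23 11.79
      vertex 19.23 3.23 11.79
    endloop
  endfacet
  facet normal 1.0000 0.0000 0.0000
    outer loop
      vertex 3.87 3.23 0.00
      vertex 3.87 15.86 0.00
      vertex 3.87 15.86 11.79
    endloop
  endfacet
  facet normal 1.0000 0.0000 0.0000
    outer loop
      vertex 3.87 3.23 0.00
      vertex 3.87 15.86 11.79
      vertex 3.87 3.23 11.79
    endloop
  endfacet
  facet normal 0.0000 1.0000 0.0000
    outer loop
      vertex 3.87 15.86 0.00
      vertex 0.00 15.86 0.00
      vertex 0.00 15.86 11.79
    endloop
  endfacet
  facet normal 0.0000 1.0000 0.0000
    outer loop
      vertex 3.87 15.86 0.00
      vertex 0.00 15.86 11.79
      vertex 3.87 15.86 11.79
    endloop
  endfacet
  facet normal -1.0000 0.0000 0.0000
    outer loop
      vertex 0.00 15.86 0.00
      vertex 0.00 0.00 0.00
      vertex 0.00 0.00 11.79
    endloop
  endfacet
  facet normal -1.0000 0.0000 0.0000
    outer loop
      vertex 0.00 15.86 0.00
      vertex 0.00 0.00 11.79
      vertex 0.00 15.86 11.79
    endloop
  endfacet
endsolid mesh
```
; perimeter-only toolpath
G21 ; units = mm
G90 ; absolute positioning
G28 ; home
; layer 1
G0 Z2.95
G0 X0.00 Y0.00
G1 X19.23 Y0.00
G1 X19.23 Y3.23
G1 X3.87 Y3.23
G1 X3.87 Y15.86
G1 X0.00 Y15.86
G1 X0.00 Y0.00
; layer 2
G0 Z5.89
G0 X0.00 Y0.00
G1 X19.23 Y0.00
G1 X19.23 Y3.23
G1 X3.87 Y3.23
G1 X3.87 Y15.86
G1 X0.00 Y15.86
G1 X0.00 Y0.00
; layer 3
G0 Z8.84
G0 X0.00 Y0.00
G1 X19.23 Y0.00
G1 X19.23 Y3.23
G1 X3.87 Y3.23
G1 X3.87 Y15.86
G1 X0.00 Y15.86
G1 X0.00 Y0.00
; layer 4
G0 Z11.79
G0 X0.00 Y0.00
G1 X19.23 Y0.00
G1 X19.23 Y3.23
G1 X3.87 Y3.23
G1 X3.87 Y15.86
G1 X0.00 Y15.86
G1 X0.00 Y0.00
M2 ; end

The solid is an L-shaped prism: outer 19.2 × 15.9 mm, arm thicknesses ≈ 3.23 mm (horizontal) and 3.87 mm (vertical), extruded 11.8 mm in z. Slicing at Δz = 2.95 mm — 4 equal slices spanning the solid's height, so layer i sits at z = i·h/4 — gives 4 non-empty perimeters. Each is a 6-segment closed polygon; G0 lifts to the layer z and rapids to the start vertex, then G1 traces the edges.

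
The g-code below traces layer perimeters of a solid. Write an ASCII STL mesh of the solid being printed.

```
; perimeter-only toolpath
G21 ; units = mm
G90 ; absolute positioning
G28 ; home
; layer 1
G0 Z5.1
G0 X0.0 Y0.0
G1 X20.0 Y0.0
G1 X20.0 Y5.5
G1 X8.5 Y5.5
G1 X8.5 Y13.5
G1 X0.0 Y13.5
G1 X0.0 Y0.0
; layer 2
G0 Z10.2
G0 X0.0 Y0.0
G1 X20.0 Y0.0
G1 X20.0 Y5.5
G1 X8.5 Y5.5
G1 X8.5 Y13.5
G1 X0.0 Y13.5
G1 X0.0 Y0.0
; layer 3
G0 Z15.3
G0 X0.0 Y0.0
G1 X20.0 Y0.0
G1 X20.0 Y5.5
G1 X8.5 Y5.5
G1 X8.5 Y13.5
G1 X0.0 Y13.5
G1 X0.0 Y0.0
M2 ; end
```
solid part
  facet normal 0.0000 0.0000 -1.0000
    outer loop
      vertex 20.0 5.5 0.0
      vertex 20.0 0.0 0.0
      vertex 0.0 0.0 0.0
    endloop
  endfacet
  facet normal 0.0000 0.0000 -1.0000
    outer loop
      vertex 8.5 5.5 0.0
      vertex 20.0 5.5 0.0
      vertex 0.0 0.0 0.0
    endloop
  endfacet
  facet normal 0.0000 0.0000 -1.0000
    outer loop
      vertex 8.5 13.5 0.0
      vertex 8.5 5.5 0.0
      vertex 0.0 0.0 0.0
    endloop
  endfacet
  facet normal 0.0000 0.0000 -1.0000
    outer loop
      vertex 0.0 13.5 0.0
      vertex 8.5 13.5 0.0
      vertex 0.0 0.0 0.0
    endloop
  endfacet
  facet normal 0.0000 0.0000 1.0000
    outer loop
      vertex 0.0 0.0 15.3
      vertex 20.0 0.0 15.3
      vertex 20.0 5.5 15.3
    endloop
  endfacet
  facet normal 0.0000 0.0000 1.0000
    outer loop
      vertex 0.0 0.0 15.3
      vertex 20.0 5.5 15.3
      vertex 8.5 5.5 15.3
    endloop
  endfacet
  facet normal 0.0000 0.0000 1.0000
    outer loop
      vertex 0.0 0.0 15.3
      vertex 8.5 5.5 15.3
      vertex 8.5 13.5 15.3
    endloop
  endfacet
  facet normal 0.0000 0.0000 1.0000
    outer loop
      vertex 0.0 0.0 15.3
      vertex 8.5 13.5 15.3
      vertex 0.0 13.5 15.3
    endloop
  endfacet
  facet normal 0.0000 -1.0000 0.0000
    outer loop
      vertex 0.0 0.0 0.0
      vertex 20.0 0.0 0.0
      vertex 20.0 0.0 15.3
    endloop
  endfacet
  facet normal 0.0000 -1.0000 0.0000
    outer loop
      vertex 0.0 0.0 0.0
      vertex 20.0 0.0 15.3
      vertex 0.0 0.0 15.3
    endloop
  endfacet
  facet normal 1.0000 0.0000 0.0000
    outer loop
      vertex 20.0 0.0 0.0
      vertex 20.0 5.5 0.0
      vertex 20.0 5.5 15.3
    endloop
  endfacet
  facet normal 1.0000 0.0000 0.0000
    outer loop
      vertex 20.0 0.0 0.0
      vertex 20.0 5.5 15.3
      vertex 20.0 0.0 15.3
    endloop
  endfacet
  facet normal 0.0000 1.0000 0.0000
    outer loop
      vertex 20.0 5.5 0.0
      vertex 8.5 5.5 0.0
      vertex 8.5 5.5 15.3
    endloop
  endfacet
  facet normal 0.0000 1.0000 0.0000
    outer loop
      vertex 20.0 5.5 0.0
      vertex 8.5 5.5 15.3
      vertex 20.0 5.5 15.3
    endloop
  endfacet
  facet normal 1.0000 0.0000 0.0000
    outer loop
      vertex 8.5 5.5 0.0
      vertex 8.5 13.5 0.0
      vertex 8.5 13.5 15.3
    endloop
  endfacet
  facet normal 1.0000 0.0000 0.0000
    outer loop
      vertex 8.5 5.5 0.0
      vertex 8.5 13.5 15.3
      vertex 8.5 5.5 15.3
    endloop
  endfacet
  facet normal 0.0000 1.0000 0.0000
    outer loop
      vertex 8.5 13.5 0.0
      vertex 0.0 13.5 0.0
      vertex 0.0 13.5 15.3
    endloop
  endfacet
  facet normal 0.0000 1.0000 0.0000
    outer loop
      vertex 8.5 13.5 0.0
      vertex 0.0 13.5 15.3
      vertex 8.5 13.5 15.3
    endloop
  endfacet
  facet normal -1.0000 0.0000 0.0000
    outer loop
      vertex 0.0 13.5 0.0
      vertex 0.0 0.0 0.0
      vertex 0.0 0.0 15.3
    endloop
  endfacet
  facet normal -1.0000 0.0000 0.0000
    outer loop
      vertex 0.0 13.5 0.0
      vertex 0.0 0.0 15.3
      vertex 0.0 13.5 15.3
    endloop
  endfacet
endsolid part

The G0 Z moves step by Δz≈5.1 mm. Every layer's G1 loop is the same polygon, so the solid is a straight extrusion of it from z=0 to z≈15.3. Closing with flat bottom and top caps and triangulating gives 20 facets — an L-shaped prism: outer 20 × 13.5 mm, arm thicknesses ≈ 5.5 mm (horizontal) and 8.5 mm (vertical), extruded 15.3 mm in z.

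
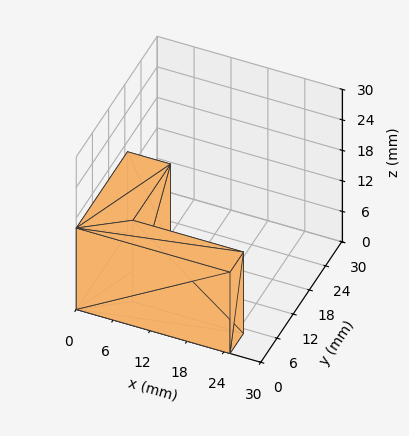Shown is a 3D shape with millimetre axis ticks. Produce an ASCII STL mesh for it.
Reading the render: the shape is an L-shaped prism: outer 25 × 19 mm, arm thicknesses ≈ 5 mm (horizontal) and 7 mm (vertical), extruded 16 mm in z (dimensions read to the nearest mm from the axis ticks). For the STL, each face is triangulated and given an outward normal.

solid part
  facet normal 0.0000 0.0000 -1.0000
    outer loop
      vertex 25.000 5.000 0.000
      vertex 25.000 0.000 0.000
      vertex 0.000 0.000 0.000
    endloop
  endfacet
  facet normal 0.0000 0.0000 -1.0000
    outer loop
      vertex 7.000 5.000 0.000
      vertex 25.000 5.000 0.000
      vertex 0.000 0.000 0.000
    endloop
  endfacet
  facet normal 0.0000 0.0000 -1.0000
    outer loop
      vertex 7.000 19.000 0.000
      vertex 7.000 5.000 0.000
      vertex 0.000 0.000 0.000
    endloop
  endfacet
  facet normal 0.0000 0.0000 -1.0000
    outer loop
      vertex 0.000 19.000 0.000
      vertex 7.000 19.000 0.000
      vertex 0.000 0.000 0.000
    endloop
  endfacet
  facet normal 0.0000 0.0000 1.0000
    outer loop
      vertex 0.000 0.000 16.000
      vertex 25.000 0.000 16.000
      vertex 25.000 5.000 16.000
    endloop
  endfacet
  facet normal 0.0000 0.0000 1.0000
    outer loop
      vertex 0.000 0.000 16.000
      vertex 25.000 5.000 16.000
      vertex 7.000 5.000 16.000
    endloop
  endfacet
  facet normal 0.0000 0.0000 1.0000
    outer loop
      vertex 0.000 0.000 16.000
      vertex 7.000 5.000 16.000
      vertex 7.000 19.000 16.000
    endloop
  endfacet
  facet normal 0.0000 0.0000 1.0000
    outer loop
      vertex 0.000 0.000 16.000
      vertex 7.000 19.000 16.000
      vertex 0.000 19.000 16.000
    endloop
  endfacet
  facet normal 0.0000 -1.0000 0.0000
    outer loop
      vertex 0.000 0.000 0.000
      vertex 25.000 0.000 0.000
      vertex 25.000 0.000 16.000
    endloop
  endfacet
  facet normal 0.0000 -1.0000 0.0000
    outer loop
      vertex 0.000 0.000 0.000
      vertex 25.000 0.000 16.000
      vertex 0.000 0.000 16.000
    endloop
  endfacet
  facet normal 1.0000 0.0000 0.0000
    outer loop
      vertex 25.000 0.000 0.000
      vertex 25.000 5.000 0.000
      vertex 25.000 5.000 16.000
    endloop
  endfacet
  facet normal 1.0000 0.0000 0.0000
    outer loop
      vertex 25.000 0.000 0.000
      vertex 25.000 5.000 16.000
      vertex 25.000 0.000 16.000
    endloop
  endfacet
  facet normal 0.0000 1.0000 0.0000
    outer loop
      vertex 25.000 5.000 0.000
      vertex 7.000 5.000 0.000
      vertex 7.000 5.000 16.000
    endloop
  endfacet
  facet normal 0.0000 1.0000 0.0000
    outer loop
      vertex 25.000 5.000 0.000
      vertex 7.000 5.000 16.000
      vertex 25.000 5.000 16.000
    endloop
  endfacet
  facet normal 1.0000 0.0000 0.0000
    outer loop
      vertex 7.000 5.000 0.000
      vertex 7.000 19.000 0.000
      vertex 7.000 19.000 16.000
    endloop
  endfacet
  facet normal 1.0000 0.0000 0.0000
    outer loop
      vertex 7.000 5.000 0.000
      vertex 7.000 19.000 16.000
      vertex 7.000 5.000 16.000
    endloop
  endfacet
  facet normal 0.0000 1.0000 0.0000
    outer loop
      vertex 7.000 19.000 0.000
      vertex 0.000 19.000 0.000
      vertex 0.000 19.000 16.000
    endloop
  endfacet
  facet normal 0.0000 1.0000 0.0000
    outer loop
      vertex 7.000 19.000 0.000
      vertex 0.000 19.000 16.000
      vertex 7.000 19.000 16.000
    endloop
  endfacet
  facet normal -1.0000 0.0000 0.0000
    outer loop
      vertex 0.000 19.000 0.000
      vertex 0.000 0.000 0.000
      vertex 0.000 0.000 16.000
    endloop
  endfacet
  facet normal -1.0000 0.0000 0.0000
    outer loop
      vertex 0.000 19.000 0.000
      vertex 0.000 0.000 16.000
      vertex 0.000 19.000 16.000
    endloop
  endfacet
endsolid part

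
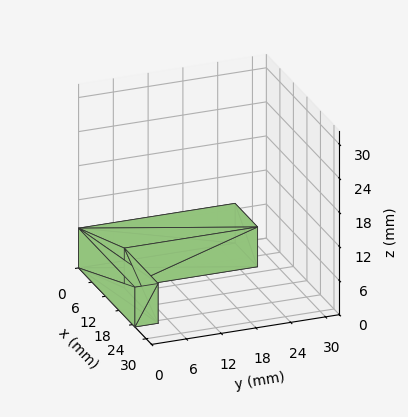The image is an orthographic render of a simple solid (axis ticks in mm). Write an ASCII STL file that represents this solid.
Reading the render: the shape is an L-shaped prism: outer 25 × 27 mm, arm thicknesses ≈ 4 mm (horizontal) and 10 mm (vertical), extruded 7 mm in z (dimensions read to the nearest mm from the axis ticks). For the STL, each face is triangulated and given an outward normal.

solid part
  facet normal 0.0000 0.0000 -1.0000
    outer loop
      vertex 25.0 4.0 0.0
      vertex 25.0 0.0 0.0
      vertex 0.0 0.0 0.0
    endloop
  endfacet
  facet normal 0.0000 0.0000 -1.0000
    outer loop
      vertex 10.0 4.0 0.0
      vertex 25.0 4.0 0.0
      vertex 0.0 0.0 0.0
    endloop
  endfacet
  facet normal 0.0000 0.0000 -1.0000
    outer loop
      vertex 10.0 27.0 0.0
      vertex 10.0 4.0 0.0
      vertex 0.0 0.0 0.0
    endloop
  endfacet
  facet normal 0.0000 0.0000 -1.0000
    outer loop
      vertex 0.0 27.0 0.0
      vertex 10.0 27.0 0.0
      vertex 0.0 0.0 0.0
    endloop
  endfacet
  facet normal 0.0000 0.0000 1.0000
    outer loop
      vertex 0.0 0.0 7.0
      vertex 25.0 0.0 7.0
      vertex 25.0 4.0 7.0
    endloop
  endfacet
  facet normal 0.0000 0.0000 1.0000
    outer loop
      vertex 0.0 0.0 7.0
      vertex 25.0 4.0 7.0
      vertex 10.0 4.0 7.0
    endloop
  endfacet
  facet normal 0.0000 0.0000 1.0000
    outer loop
      vertex 0.0 0.0 7.0
      vertex 10.0 4.0 7.0
      vertex 10.0 27.0 7.0
    endloop
  endfacet
  facet normal 0.0000 0.0000 1.0000
    outer loop
      vertex 0.0 0.0 7.0
      vertex 10.0 27.0 7.0
      vertex 0.0 27.0 7.0
    endloop
  endfacet
  facet normal 0.0000 -1.0000 0.0000
    outer loop
      vertex 0.0 0.0 0.0
      vertex 25.0 0.0 0.0
      vertex 25.0 0.0 7.0
    endloop
  endfacet
  facet normal 0.0000 -1.0000 0.0000
    outer loop
      vertex 0.0 0.0 0.0
      vertex 25.0 0.0 7.0
      vertex 0.0 0.0 7.0
    endloop
  endfacet
  facet normal 1.0000 0.0000 0.0000
    outer loop
      vertex 25.0 0.0 0.0
      vertex 25.0 4.0 0.0
      vertex 25.0 4.0 7.0
    endloop
  endfacet
  facet normal 1.0000 0.0000 0.0000
    outer loop
      vertex 25.0 0.0 0.0
      vertex 25.0 4.0 7.0
      vertex 25.0 0.0 7.0
    endloop
  endfacet
  facet normal 0.0000 1.0000 0.0000
    outer loop
      vertex 25.0 4.0 0.0
      vertex 10.0 4.0 0.0
      vertex 10.0 4.0 7.0
    endloop
  endfacet
  facet normal 0.0000 1.0000 0.0000
    outer loop
      vertex 25.0 4.0 0.0
      vertex 10.0 4.0 7.0
      vertex 25.0 4.0 7.0
    endloop
  endfacet
  facet normal 1.0000 0.0000 0.0000
    outer loop
      vertex 10.0 4.0 0.0
      vertex 10.0 27.0 0.0
      vertex 10.0 27.0 7.0
    endloop
  endfacet
  facet normal 1.0000 0.0000 0.0000
    outer loop
      vertex 10.0 4.0 0.0
      vertex 10.0 27.0 7.0
      vertex 10.0 4.0 7.0
    endloop
  endfacet
  facet normal 0.0000 1.0000 0.0000
    outer loop
      vertex 10.0 27.0 0.0
      vertex 0.0 27.0 0.0
      vertex 0.0 27.0 7.0
    endloop
  endfacet
  facet normal 0.0000 1.0000 0.0000
    outer loop
      vertex 10.0 27.0 0.0
      vertex 0.0 27.0 7.0
      vertex 10.0 27.0 7.0
    endloop
  endfacet
  facet normal -1.0000 0.0000 0.0000
    outer loop
      vertex 0.0 27.0 0.0
      vertex 0.0 0.0 0.0
      vertex 0.0 0.0 7.0
    endloop
  endfacet
  facet normal -1.0000 0.0000 0.0000
    outer loop
      vertex 0.0 27.0 0.0
      vertex 0.0 0.0 7.0
      vertex 0.0 27.0 7.0
    endloop
  endfacet
endsolid part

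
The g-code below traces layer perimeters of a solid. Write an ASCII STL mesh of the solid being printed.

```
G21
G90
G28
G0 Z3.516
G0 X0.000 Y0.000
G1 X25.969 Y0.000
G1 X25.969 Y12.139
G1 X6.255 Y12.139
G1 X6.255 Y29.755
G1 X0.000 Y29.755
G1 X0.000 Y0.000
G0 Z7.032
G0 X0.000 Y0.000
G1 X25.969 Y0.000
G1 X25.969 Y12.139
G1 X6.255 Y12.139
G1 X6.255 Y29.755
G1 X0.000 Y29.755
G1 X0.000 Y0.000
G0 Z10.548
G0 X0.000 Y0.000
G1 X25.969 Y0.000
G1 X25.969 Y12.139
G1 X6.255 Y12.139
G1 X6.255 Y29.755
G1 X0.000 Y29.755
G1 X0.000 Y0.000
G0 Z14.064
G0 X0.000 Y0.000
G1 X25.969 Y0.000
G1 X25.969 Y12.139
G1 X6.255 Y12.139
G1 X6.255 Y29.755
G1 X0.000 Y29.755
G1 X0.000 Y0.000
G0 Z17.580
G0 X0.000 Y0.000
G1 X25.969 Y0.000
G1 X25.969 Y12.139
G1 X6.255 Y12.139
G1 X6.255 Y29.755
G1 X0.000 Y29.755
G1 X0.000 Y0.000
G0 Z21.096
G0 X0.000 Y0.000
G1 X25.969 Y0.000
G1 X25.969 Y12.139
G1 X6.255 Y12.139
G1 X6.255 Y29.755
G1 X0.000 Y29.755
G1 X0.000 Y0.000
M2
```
solid part
  facet normal 0.0000 0.0000 -1.0000
    outer loop
      vertex 25.969 12.139 0.000
      vertex 25.969 0.000 0.000
      vertex 0.000 0.000 0.000
    endloop
  endfacet
  facet normal 0.0000 0.0000 -1.0000
    outer loop
      vertex 6.255 12.139 0.000
      vertex 25.969 12.139 0.000
      vertex 0.000 0.000 0.000
    endloop
  endfacet
  facet normal 0.0000 0.0000 -1.0000
    outer loop
      vertex 6.255 29.755 0.000
      vertex 6.255 12.139 0.000
      vertex 0.000 0.000 0.000
    endloop
  endfacet
  facet normal 0.0000 0.0000 -1.0000
    outer loop
      vertex 0.000 29.755 0.000
      vertex 6.255 29.755 0.000
      vertex 0.000 0.000 0.000
    endloop
  endfacet
  facet normal 0.0000 0.0000 1.0000
    outer loop
      vertex 0.000 0.000 21.096
      vertex 25.969 0.000 21.096
      vertex 25.969 12.139 21.096
    endloop
  endfacet
  facet normal 0.0000 0.0000 1.0000
    outer loop
      vertex 0.000 0.000 21.096
      vertex 25.969 12.139 21.096
      vertex 6.255 12.139 21.096
    endloop
  endfacet
  facet normal 0.0000 0.0000 1.0000
    outer loop
      vertex 0.000 0.000 21.096
      vertex 6.255 12.139 21.096
      vertex 6.255 29.755 21.096
    endloop
  endfacet
  facet normal 0.0000 0.0000 1.0000
    outer loop
      vertex 0.000 0.000 21.096
      vertex 6.255 29.755 21.096
      vertex 0.000 29.755 21.096
    endloop
  endfacet
  facet normal 0.0000 -1.0000 0.0000
    outer loop
      vertex 0.000 0.000 0.000
      vertex 25.969 0.000 0.000
      vertex 25.969 0.000 21.096
    endloop
  endfacet
  facet normal 0.0000 -1.0000 0.0000
    outer loop
      vertex 0.000 0.000 0.000
      vertex 25.969 0.000 21.096
      vertex 0.000 0.000 21.096
    endloop
  endfacet
  facet normal 1.0000 0.0000 0.0000
    outer loop
      vertex 25.969 0.000 0.000
      vertex 25.969 12.139 0.000
      vertex 25.969 12.139 21.096
    endloop
  endfacet
  facet normal 1.0000 0.0000 0.0000
    outer loop
      vertex 25.969 0.000 0.000
      vertex 25.969 12.139 21.096
      vertex 25.969 0.000 21.096
    endloop
  endfacet
  facet normal 0.0000 1.0000 0.0000
    outer loop
      vertex 25.969 12.139 0.000
      vertex 6.255 12.139 0.000
      vertex 6.255 12.139 21.096
    endloop
  endfacet
  facet normal 0.0000 1.0000 0.0000
    outer loop
      vertex 25.969 12.139 0.000
      vertex 6.255 12.139 21.096
      vertex 25.969 12.139 21.096
    endloop
  endfacet
  facet normal 1.0000 0.0000 0.0000
    outer loop
      vertex 6.255 12.139 0.000
      vertex 6.255 29.755 0.000
      vertex 6.255 29.755 21.096
    endloop
  endfacet
  facet normal 1.0000 0.0000 0.0000
    outer loop
      vertex 6.255 12.139 0.000
      vertex 6.255 29.755 21.096
      vertex 6.255 12.139 21.096
    endloop
  endfacet
  facet normal 0.0000 1.0000 0.0000
    outer loop
      vertex 6.255 29.755 0.000
      vertex 0.000 29.755 0.000
      vertex 0.000 29.755 21.096
    endloop
  endfacet
  facet normal 0.0000 1.0000 0.0000
    outer loop
      vertex 6.255 29.755 0.000
      vertex 0.000 29.755 21.096
      vertex 6.255 29.755 21.096
    endloop
  endfacet
  facet normal -1.0000 0.0000 0.0000
    outer loop
      vertex 0.000 29.755 0.000
      vertex 0.000 0.000 0.000
      vertex 0.000 0.000 21.096
    endloop
  endfacet
  facet normal -1.0000 0.0000 0.0000
    outer loop
      vertex 0.000 29.755 0.000
      vertex 0.000 0.000 21.096
      vertex 0.000 29.755 21.096
    endloop
  endfacet
endsolid part

The G0 Z moves step by Δz≈3.516 mm. Every layer's G1 loop is the same polygon, so the solid is a straight extrusion of it from z=0 to z≈21.1. Closing with flat bottom and top caps and triangulating gives 20 facets — an L-shaped prism: outer 26 × 29.8 mm, arm thicknesses ≈ 12.1 mm (horizontal) and 6.25 mm (vertical), extruded 21.1 mm in z.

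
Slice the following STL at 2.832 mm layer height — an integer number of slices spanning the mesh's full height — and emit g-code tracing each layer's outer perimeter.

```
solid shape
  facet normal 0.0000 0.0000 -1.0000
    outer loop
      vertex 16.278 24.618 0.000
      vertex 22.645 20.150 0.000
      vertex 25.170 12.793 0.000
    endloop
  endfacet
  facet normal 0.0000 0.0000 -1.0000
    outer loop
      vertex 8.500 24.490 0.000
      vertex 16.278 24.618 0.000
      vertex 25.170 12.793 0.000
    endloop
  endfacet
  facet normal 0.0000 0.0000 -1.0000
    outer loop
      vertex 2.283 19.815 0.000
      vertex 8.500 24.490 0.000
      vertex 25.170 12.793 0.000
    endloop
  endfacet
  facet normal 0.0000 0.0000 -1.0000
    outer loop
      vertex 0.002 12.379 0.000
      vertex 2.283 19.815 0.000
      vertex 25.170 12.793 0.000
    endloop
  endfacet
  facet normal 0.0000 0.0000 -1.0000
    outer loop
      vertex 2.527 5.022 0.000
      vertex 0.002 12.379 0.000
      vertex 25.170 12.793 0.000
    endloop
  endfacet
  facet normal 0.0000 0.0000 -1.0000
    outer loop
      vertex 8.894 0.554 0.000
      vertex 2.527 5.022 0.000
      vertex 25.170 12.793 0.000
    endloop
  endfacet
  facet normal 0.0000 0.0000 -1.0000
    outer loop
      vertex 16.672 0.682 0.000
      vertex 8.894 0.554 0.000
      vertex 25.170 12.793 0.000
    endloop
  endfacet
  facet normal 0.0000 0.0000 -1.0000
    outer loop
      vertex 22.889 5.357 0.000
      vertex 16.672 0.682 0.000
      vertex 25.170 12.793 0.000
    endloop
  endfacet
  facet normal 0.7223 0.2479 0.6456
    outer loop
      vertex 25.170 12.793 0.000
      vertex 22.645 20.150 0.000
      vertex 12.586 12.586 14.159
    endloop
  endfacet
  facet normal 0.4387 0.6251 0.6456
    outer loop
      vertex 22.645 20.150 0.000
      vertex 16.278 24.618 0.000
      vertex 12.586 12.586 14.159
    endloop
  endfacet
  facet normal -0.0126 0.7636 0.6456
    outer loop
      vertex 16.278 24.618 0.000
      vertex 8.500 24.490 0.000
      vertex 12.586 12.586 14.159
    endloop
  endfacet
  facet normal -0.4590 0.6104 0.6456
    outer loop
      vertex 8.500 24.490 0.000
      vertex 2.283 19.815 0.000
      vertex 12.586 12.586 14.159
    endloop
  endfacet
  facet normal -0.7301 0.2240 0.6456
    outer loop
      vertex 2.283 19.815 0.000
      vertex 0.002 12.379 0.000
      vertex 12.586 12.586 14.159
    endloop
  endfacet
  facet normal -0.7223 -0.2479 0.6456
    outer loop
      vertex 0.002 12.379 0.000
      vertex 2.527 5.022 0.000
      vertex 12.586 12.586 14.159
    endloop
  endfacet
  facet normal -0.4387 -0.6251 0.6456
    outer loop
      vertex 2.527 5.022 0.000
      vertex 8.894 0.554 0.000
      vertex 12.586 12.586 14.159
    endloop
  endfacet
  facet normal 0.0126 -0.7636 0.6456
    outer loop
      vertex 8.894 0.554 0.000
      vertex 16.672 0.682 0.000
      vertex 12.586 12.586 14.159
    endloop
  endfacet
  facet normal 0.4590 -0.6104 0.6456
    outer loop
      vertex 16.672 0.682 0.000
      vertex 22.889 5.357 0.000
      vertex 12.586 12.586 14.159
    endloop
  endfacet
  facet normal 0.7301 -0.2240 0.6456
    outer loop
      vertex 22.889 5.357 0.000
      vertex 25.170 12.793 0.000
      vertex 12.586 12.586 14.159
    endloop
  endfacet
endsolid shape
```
; perimeter-only toolpath
G21 ; units = mm
G90 ; absolute positioning
G28 ; home
; layer 1
G0 Z2.832
G0 X22.653 Y12.752
G1 X20.633 Y18.637
G1 X15.540 Y22.212
G1 X9.317 Y22.109
G1 X4.344 Y18.369
G1 X2.519 Y12.420
G1 X4.539 Y6.535
G1 X9.632 Y2.960
G1 X15.855 Y3.063
G1 X20.828 Y6.803
G1 X22.653 Y12.752
; layer 2
G0 Z5.664
G0 X20.136 Y12.710
G1 X18.621 Y17.124
G1 X14.801 Y19.805
G1 X10.134 Y19.728
G1 X6.404 Y16.923
G1 X5.036 Y12.462
G1 X6.551 Y8.048
G1 X10.371 Y5.367
G1 X15.038 Y5.444
G1 X18.768 Y8.249
G1 X20.136 Y12.710
; layer 3
G0 Z8.495
G0 X17.620 Y12.669
G1 X16.610 Y15.612
G1 X14.063 Y17.399
G1 X10.952 Y17.348
G1 X8.465 Y15.478
G1 X7.552 Y12.503
G1 X8.562 Y9.560
G1 X11.109 Y7.773
G1 X14.220 Y7.824
G1 X16.707 Y9.694
G1 X17.620 Y12.669
; layer 4
G0 Z11.327
G0 X15.103 Y12.627
G1 X14.598 Y14.099
G1 X13.324 Y14.992
G1 X11.769 Y14.967
G1 X10.525 Y14.032
G1 X10.069 Y12.545
G1 X10.574 Y11.073
G1 X11.848 Y10.180
G1 X13.403 Y10.205
G1 X14.647 Y11.140
G1 X15.103 Y12.627
M2 ; end

The solid is a regular 10-sided pyramid, base circumscribed radius ≈ 12.6 mm, apex at z ≈ 14.2 mm. Slicing at Δz = 2.832 mm — 5 equal slices spanning the solid's height, so layer i sits at z = i·h/5 — gives 4 non-empty perimeters. Each is a 10-segment closed polygon; G0 lifts to the layer z and rapids to the start vertex, then G1 traces the edges. The cross-section shrinks linearly with z (the slice at the apex is degenerate and omitted).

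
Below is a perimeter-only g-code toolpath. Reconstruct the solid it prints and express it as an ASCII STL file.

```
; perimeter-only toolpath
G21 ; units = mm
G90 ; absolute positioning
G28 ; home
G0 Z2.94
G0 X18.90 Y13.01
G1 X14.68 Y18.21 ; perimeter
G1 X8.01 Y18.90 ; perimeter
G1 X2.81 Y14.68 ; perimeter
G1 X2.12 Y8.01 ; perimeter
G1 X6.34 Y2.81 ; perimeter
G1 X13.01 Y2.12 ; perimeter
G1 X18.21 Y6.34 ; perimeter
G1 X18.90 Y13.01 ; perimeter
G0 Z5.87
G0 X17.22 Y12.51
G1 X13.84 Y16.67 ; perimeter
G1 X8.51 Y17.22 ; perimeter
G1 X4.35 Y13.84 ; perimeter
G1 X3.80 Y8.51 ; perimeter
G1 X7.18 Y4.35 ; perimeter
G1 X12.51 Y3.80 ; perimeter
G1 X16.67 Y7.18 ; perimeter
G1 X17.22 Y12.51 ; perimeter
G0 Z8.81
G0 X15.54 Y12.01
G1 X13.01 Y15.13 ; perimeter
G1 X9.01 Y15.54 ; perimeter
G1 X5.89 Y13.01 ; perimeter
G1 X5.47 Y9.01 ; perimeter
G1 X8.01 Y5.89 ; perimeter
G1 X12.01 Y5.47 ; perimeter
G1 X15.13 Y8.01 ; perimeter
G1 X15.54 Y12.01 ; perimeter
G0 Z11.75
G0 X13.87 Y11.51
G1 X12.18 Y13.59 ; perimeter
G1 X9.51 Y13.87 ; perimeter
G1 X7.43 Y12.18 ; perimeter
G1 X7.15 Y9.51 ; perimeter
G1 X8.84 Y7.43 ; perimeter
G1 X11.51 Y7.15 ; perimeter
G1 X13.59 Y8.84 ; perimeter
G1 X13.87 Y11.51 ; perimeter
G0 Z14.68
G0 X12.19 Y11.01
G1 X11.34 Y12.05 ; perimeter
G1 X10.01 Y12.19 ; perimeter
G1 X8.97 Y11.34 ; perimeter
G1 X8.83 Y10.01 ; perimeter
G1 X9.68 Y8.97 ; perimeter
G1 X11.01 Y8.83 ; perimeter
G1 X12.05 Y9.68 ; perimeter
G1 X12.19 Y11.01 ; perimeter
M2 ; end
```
solid part
  facet normal 0.0000 0.0000 -1.0000
    outer loop
      vertex 7.51 20.58 0.00
      vertex 15.51 19.75 0.00
      vertex 20.58 13.51 0.00
    endloop
  endfacet
  facet normal 0.0000 0.0000 -1.0000
    outer loop
      vertex 1.27 15.51 0.00
      vertex 7.51 20.58 0.00
      vertex 20.58 13.51 0.00
    endloop
  endfacet
  facet normal 0.0000 0.0000 -1.0000
    outer loop
      vertex 0.44 7.51 0.00
      vertex 1.27 15.51 0.00
      vertex 20.58 13.51 0.00
    endloop
  endfacet
  facet normal 0.0000 0.0000 -1.0000
    outer loop
      vertex 5.51 1.27 0.00
      vertex 0.44 7.51 0.00
      vertex 20.58 13.51 0.00
    endloop
  endfacet
  facet normal 0.0000 0.0000 -1.0000
    outer loop
      vertex 13.51 0.44 0.00
      vertex 5.51 1.27 0.00
      vertex 20.58 13.51 0.00
    endloop
  endfacet
  facet normal 0.0000 0.0000 -1.0000
    outer loop
      vertex 19.75 5.51 0.00
      vertex 13.51 0.44 0.00
      vertex 20.58 13.51 0.00
    endloop
  endfacet
  facet normal 0.6798 0.5523 0.4825
    outer loop
      vertex 20.58 13.51 0.00
      vertex 15.51 19.75 0.00
      vertex 10.51 10.51 17.62
    endloop
  endfacet
  facet normal 0.0904 0.8712 0.4825
    outer loop
      vertex 15.51 19.75 0.00
      vertex 7.51 20.58 0.00
      vertex 10.51 10.51 17.62
    endloop
  endfacet
  facet normal -0.5523 0.6798 0.4825
    outer loop
      vertex 7.51 20.58 0.00
      vertex 1.27 15.51 0.00
      vertex 10.51 10.51 17.62
    endloop
  endfacet
  facet normal -0.8712 0.0904 0.4825
    outer loop
      vertex 1.27 15.51 0.00
      vertex 0.44 7.51 0.00
      vertex 10.51 10.51 17.62
    endloop
  endfacet
  facet normal -0.6798 -0.5523 0.4825
    outer loop
      vertex 0.44 7.51 0.00
      vertex 5.51 1.27 0.00
      vertex 10.51 10.51 17.62
    endloop
  endfacet
  facet normal -0.0904 -0.8712 0.4825
    outer loop
      vertex 5.51 1.27 0.00
      vertex 13.51 0.44 0.00
      vertex 10.51 10.51 17.62
    endloop
  endfacet
  facet normal 0.5523 -0.6798 0.4825
    outer loop
      vertex 13.51 0.44 0.00
      vertex 19.75 5.51 0.00
      vertex 10.51 10.51 17.62
    endloop
  endfacet
  facet normal 0.8712 -0.0904 0.4825
    outer loop
      vertex 19.75 5.51 0.00
      vertex 20.58 13.51 0.00
      vertex 10.51 10.51 17.62
    endloop
  endfacet
endsolid part

The G0 Z moves step by Δz≈2.94 mm. The G1 loops shrink linearly with z, so the solid tapers from its base footprint up to z≈17.6. Closing with a flat bottom cap and the tapered top and triangulating gives 14 facets — a regular 8-sided pyramid, base circumscribed radius ≈ 10.5 mm, apex at z ≈ 17.6 mm.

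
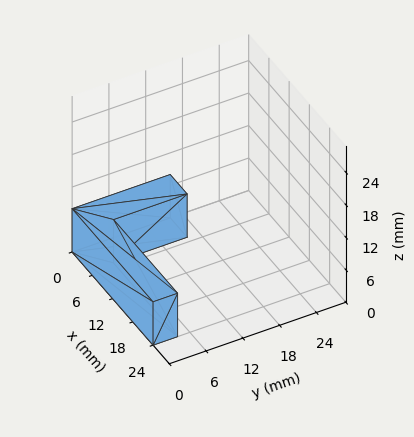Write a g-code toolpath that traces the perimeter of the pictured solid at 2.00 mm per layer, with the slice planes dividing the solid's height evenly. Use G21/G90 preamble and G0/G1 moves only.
Reading the render: the shape is an L-shaped prism: outer 24 × 16 mm, arm thicknesses ≈ 4 mm (horizontal) and 5 mm (vertical), extruded 8 mm in z (dimensions read to the nearest mm from the axis ticks). For the g-code, the solid's height is divided into equal slices at the stated Δz and each level perimeter traced with G1 moves after a G0 lift.

; perimeter-only toolpath
G21 ; units = mm
G90 ; absolute positioning
G28 ; home
; layer 1
G0 Z2.00
G0 X0.00 Y0.00
G1 X24.00 Y0.00
G1 X24.00 Y4.00
G1 X5.00 Y4.00
G1 X5.00 Y16.00
G1 X0.00 Y16.00
G1 X0.00 Y0.00
; layer 2
G0 Z4.00
G0 X0.00 Y0.00
G1 X24.00 Y0.00
G1 X24.00 Y4.00
G1 X5.00 Y4.00
G1 X5.00 Y16.00
G1 X0.00 Y16.00
G1 X0.00 Y0.00
; layer 3
G0 Z6.00
G0 X0.00 Y0.00
G1 X24.00 Y0.00
G1 X24.00 Y4.00
G1 X5.00 Y4.00
G1 X5.00 Y16.00
G1 X0.00 Y16.00
G1 X0.00 Y0.00
; layer 4
G0 Z8.00
G0 X0.00 Y0.00
G1 X24.00 Y0.00
G1 X24.00 Y4.00
G1 X5.00 Y4.00
G1 X5.00 Y16.00
G1 X0.00 Y16.00
G1 X0.00 Y0.00
M2 ; end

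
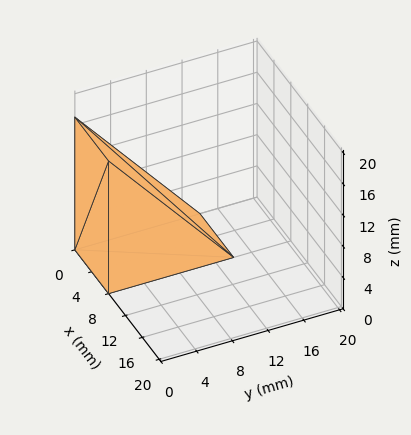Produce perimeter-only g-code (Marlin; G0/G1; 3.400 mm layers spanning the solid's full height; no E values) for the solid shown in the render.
Reading the render: the shape is a wedge (ramp): 8 × 14 mm base, rising to 17 mm along the y=0 edge and sloping linearly to z=0 at y=14 (dimensions read to the nearest mm from the axis ticks). For the g-code, the solid's height is divided into equal slices at the stated Δz and each level perimeter traced with G1 moves after a G0 lift.

; perimeter-only toolpath
G21 ; units = mm
G90 ; absolute positioning
G28 ; home
; layer 1
G0 Z3.400
G0 X0.000 Y0.000
G1 X8.000 Y0.000
G1 X8.000 Y11.200
G1 X0.000 Y11.200
G1 X0.000 Y0.000
; layer 2
G0 Z6.800
G0 X0.000 Y0.000
G1 X8.000 Y0.000
G1 X8.000 Y8.400
G1 X0.000 Y8.400
G1 X0.000 Y0.000
; layer 3
G0 Z10.200
G0 X0.000 Y0.000
G1 X8.000 Y0.000
G1 X8.000 Y5.600
G1 X0.000 Y5.600
G1 X0.000 Y0.000
; layer 4
G0 Z13.600
G0 X0.000 Y0.000
G1 X8.000 Y0.000
G1 X8.000 Y2.800
G1 X0.000 Y2.800
G1 X0.000 Y0.000
M2 ; end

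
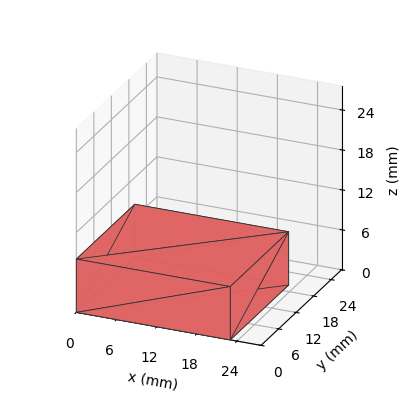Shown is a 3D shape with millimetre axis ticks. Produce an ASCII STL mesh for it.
Reading the render: the shape is a rectangular box, roughly 23 × 20 mm footprint and 8 mm tall (dimensions read to the nearest mm from the axis ticks). For the STL, each face is triangulated and given an outward normal.

solid part
  facet normal 0.0000 0.0000 -1.0000
    outer loop
      vertex 23.00 20.00 0.00
      vertex 23.00 0.00 0.00
      vertex 0.00 0.00 0.00
    endloop
  endfacet
  facet normal 0.0000 0.0000 -1.0000
    outer loop
      vertex 0.00 20.00 0.00
      vertex 23.00 20.00 0.00
      vertex 0.00 0.00 0.00
    endloop
  endfacet
  facet normal 0.0000 0.0000 1.0000
    outer loop
      vertex 0.00 0.00 8.00
      vertex 23.00 0.00 8.00
      vertex 23.00 20.00 8.00
    endloop
  endfacet
  facet normal 0.0000 0.0000 1.0000
    outer loop
      vertex 0.00 0.00 8.00
      vertex 23.00 20.00 8.00
      vertex 0.00 20.00 8.00
    endloop
  endfacet
  facet normal 0.0000 -1.0000 0.0000
    outer loop
      vertex 0.00 0.00 0.00
      vertex 23.00 0.00 0.00
      vertex 23.00 0.00 8.00
    endloop
  endfacet
  facet normal 0.0000 -1.0000 0.0000
    outer loop
      vertex 0.00 0.00 0.00
      vertex 23.00 0.00 8.00
      vertex 0.00 0.00 8.00
    endloop
  endfacet
  facet normal 0.0000 1.0000 0.0000
    outer loop
      vertex 23.00 20.00 8.00
      vertex 23.00 20.00 0.00
      vertex 0.00 20.00 0.00
    endloop
  endfacet
  facet normal 0.0000 1.0000 0.0000
    outer loop
      vertex 0.00 20.00 8.00
      vertex 23.00 20.00 8.00
      vertex 0.00 20.00 0.00
    endloop
  endfacet
  facet normal -1.0000 0.0000 0.0000
    outer loop
      vertex 0.00 20.00 8.00
      vertex 0.00 20.00 0.00
      vertex 0.00 0.00 0.00
    endloop
  endfacet
  facet normal -1.0000 0.0000 0.0000
    outer loop
      vertex 0.00 0.00 8.00
      vertex 0.00 20.00 8.00
      vertex 0.00 0.00 0.00
    endloop
  endfacet
  facet normal 1.0000 0.0000 0.0000
    outer loop
      vertex 23.00 0.00 0.00
      vertex 23.00 20.00 0.00
      vertex 23.00 20.00 8.00
    endloop
  endfacet
  facet normal 1.0000 0.0000 0.0000
    outer loop
      vertex 23.00 0.00 0.00
      vertex 23.00 20.00 8.00
      vertex 23.00 0.00 8.00
    endloop
  endfacet
endsolid part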